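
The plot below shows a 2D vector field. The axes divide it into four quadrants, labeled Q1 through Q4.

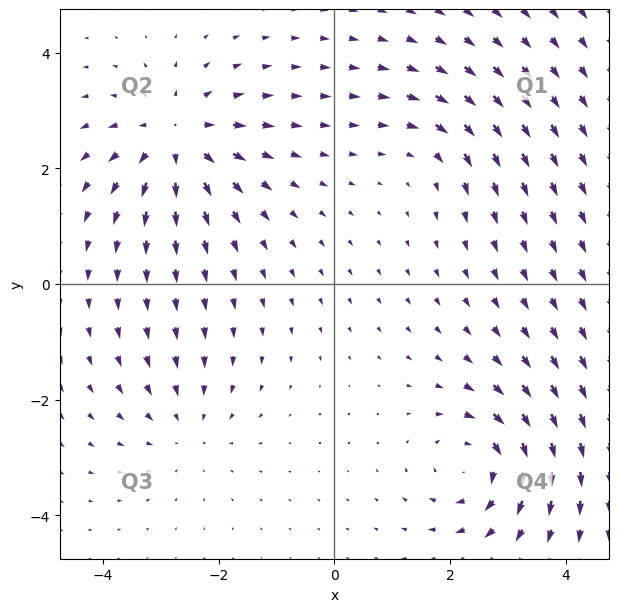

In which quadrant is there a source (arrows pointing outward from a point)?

Q2

The source sits at approximately (-2.7, 2.5), which lies in quadrant Q2. The divergence there is about +5, positive as expected for a source.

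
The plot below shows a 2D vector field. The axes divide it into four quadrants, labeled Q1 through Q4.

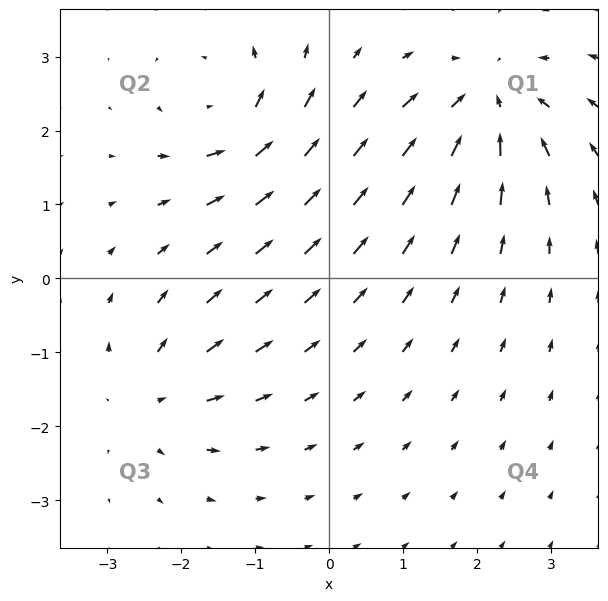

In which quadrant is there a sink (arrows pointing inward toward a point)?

Q1

The sink sits at approximately (2.2, 2.4), which lies in quadrant Q1. The divergence there is about -6, negative as expected for a sink.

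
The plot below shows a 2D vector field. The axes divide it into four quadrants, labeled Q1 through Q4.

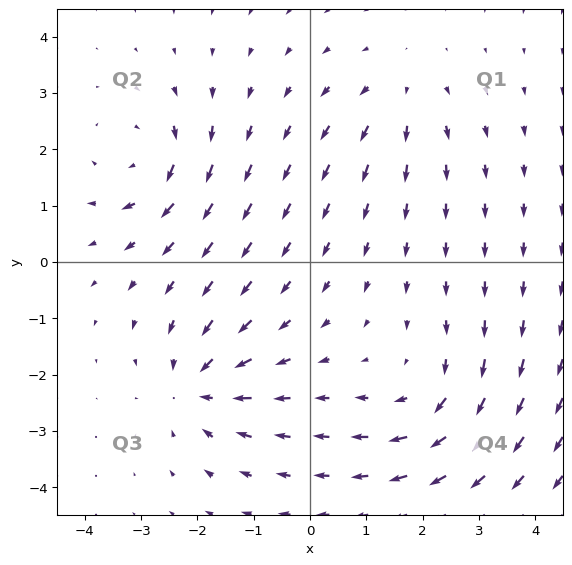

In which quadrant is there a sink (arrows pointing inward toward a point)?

The sink sits at approximately (-2.0, -2.2), which lies in quadrant Q3. The divergence there is about -5, negative as expected for a sink.

Q3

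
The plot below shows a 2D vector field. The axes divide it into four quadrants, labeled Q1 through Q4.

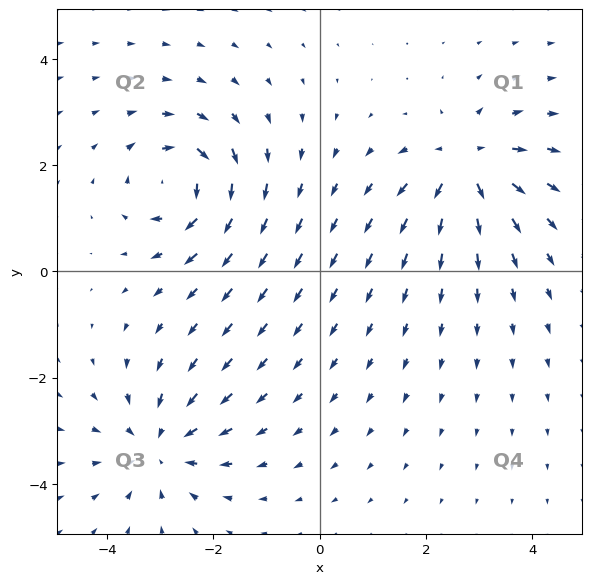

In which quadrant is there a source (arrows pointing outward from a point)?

Q1

The source sits at approximately (2.8, 2.0), which lies in quadrant Q1. The divergence there is about +5, positive as expected for a source.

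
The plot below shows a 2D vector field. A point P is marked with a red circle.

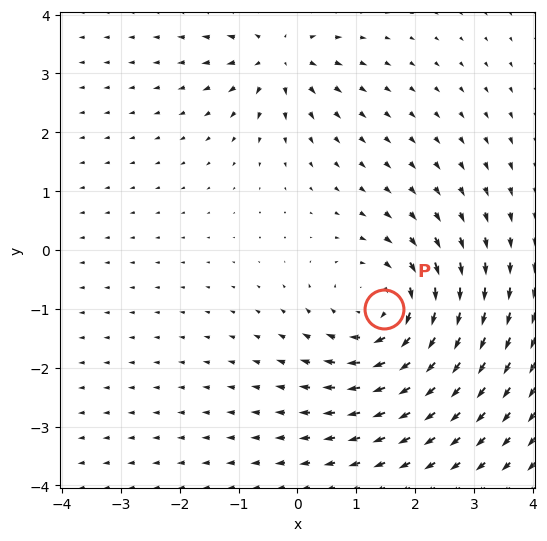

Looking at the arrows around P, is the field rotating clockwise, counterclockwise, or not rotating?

Near P at (1.5, -1.0) the arrows circulate clockwise. The curl (z-component) there is about -4; negative curl means clockwise rotation.

clockwise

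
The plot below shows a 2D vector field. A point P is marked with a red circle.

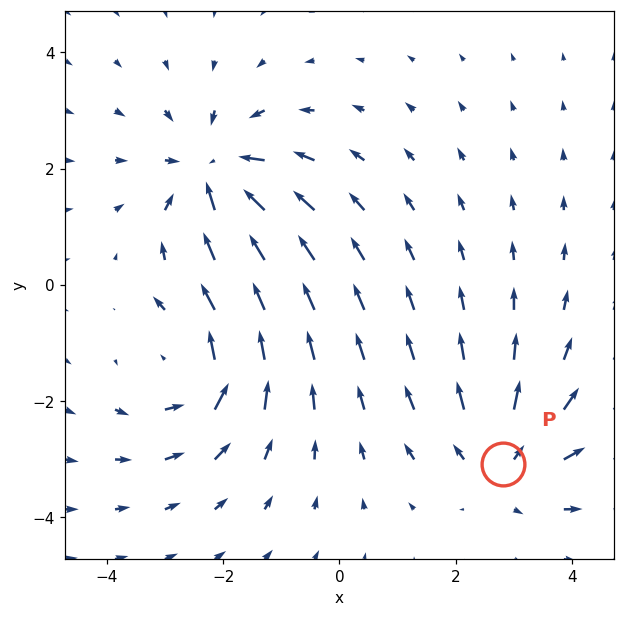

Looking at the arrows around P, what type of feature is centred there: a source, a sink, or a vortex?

At P (2.8, -3.1) the arrows spread outward. Divergence about +3, curl ≈0 — positive divergence with near-zero curl is a source.

source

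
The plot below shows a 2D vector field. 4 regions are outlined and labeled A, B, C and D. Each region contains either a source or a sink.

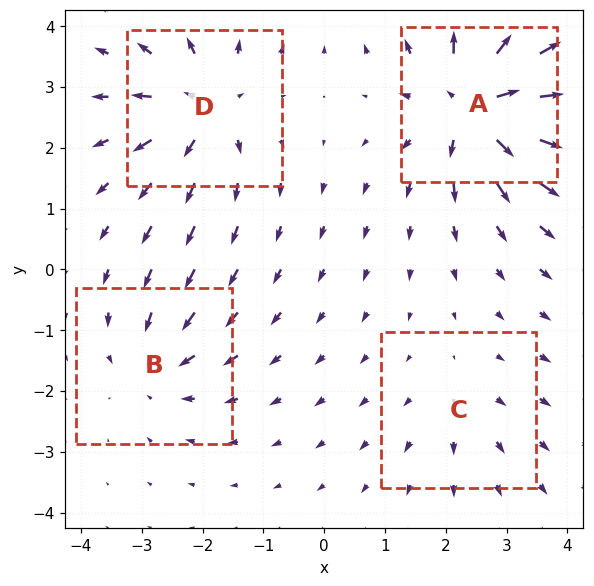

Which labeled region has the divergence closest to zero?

C

Divergence at each region's feature centre — A: about +8, B: about -4, C: about +2, D: about +6. Region C is closest to zero.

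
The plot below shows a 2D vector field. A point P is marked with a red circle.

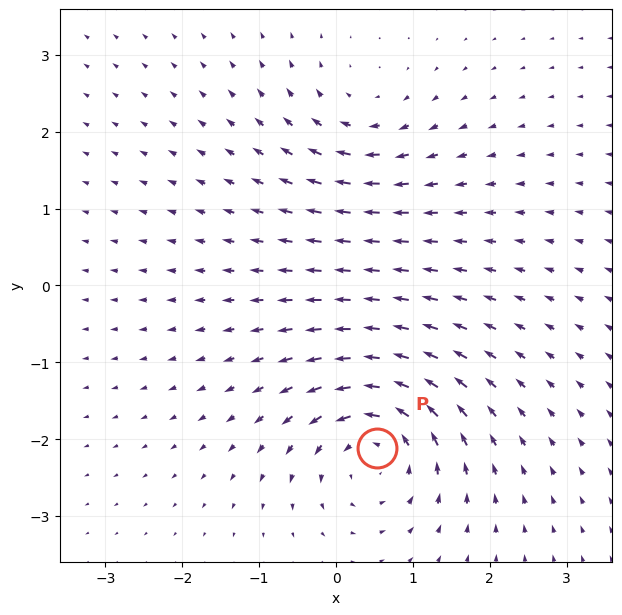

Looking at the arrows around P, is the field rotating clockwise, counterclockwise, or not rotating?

Near P at (0.5, -2.1) the arrows circulate counterclockwise. The curl (z-component) there is about +5; positive curl means counterclockwise rotation.

counterclockwise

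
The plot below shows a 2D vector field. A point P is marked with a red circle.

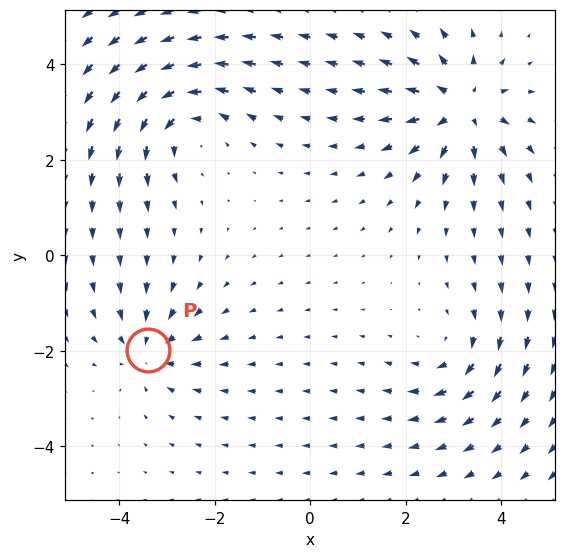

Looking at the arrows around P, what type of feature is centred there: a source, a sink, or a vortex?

sink

At P (-3.4, -2.0) the arrows converge inward. Divergence about -3, curl ≈0 — negative divergence with near-zero curl is a sink.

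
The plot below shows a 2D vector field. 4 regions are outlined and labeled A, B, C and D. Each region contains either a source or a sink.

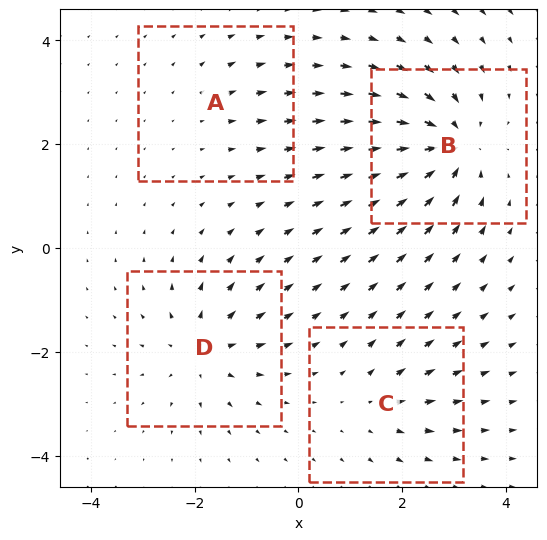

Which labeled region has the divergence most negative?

B

Divergence at each region's feature centre — A: about +2, B: about -8, C: about +4, D: about +6. Region B is most negative.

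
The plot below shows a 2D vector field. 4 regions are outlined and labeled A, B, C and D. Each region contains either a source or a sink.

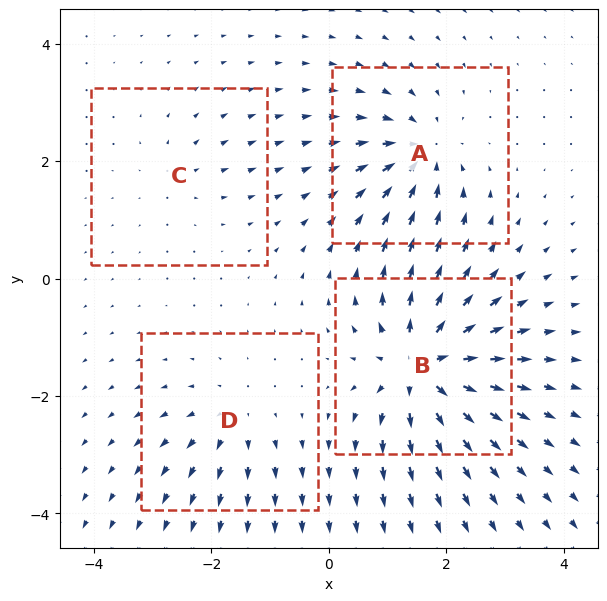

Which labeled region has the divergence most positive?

B

Divergence at each region's feature centre — A: about -6, B: about +9, C: about +3, D: about +4. Region B is most positive.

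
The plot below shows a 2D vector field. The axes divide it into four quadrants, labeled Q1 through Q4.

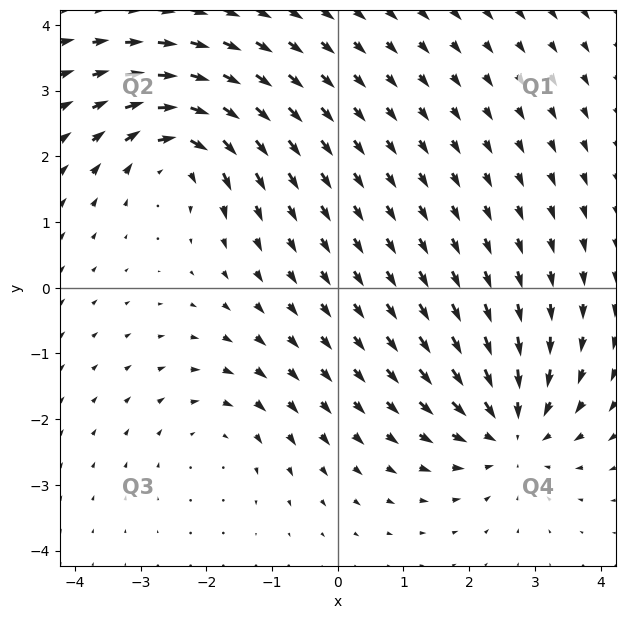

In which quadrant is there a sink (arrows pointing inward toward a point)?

Q4

The sink sits at approximately (2.6, -2.2), which lies in quadrant Q4. The divergence there is about -4, negative as expected for a sink.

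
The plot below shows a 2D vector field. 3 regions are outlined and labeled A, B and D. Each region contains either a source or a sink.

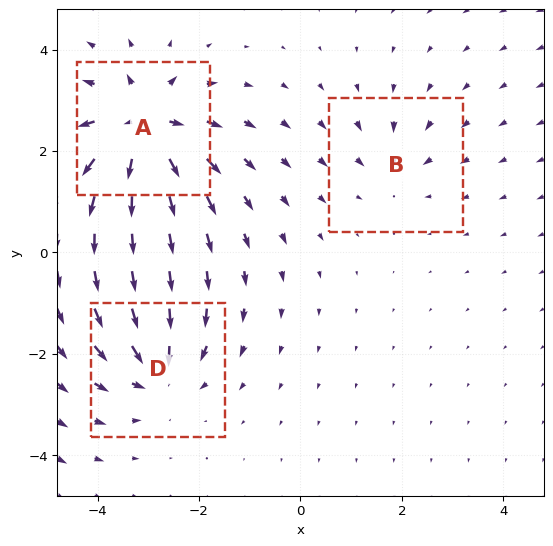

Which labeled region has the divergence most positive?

Divergence at each region's feature centre — A: about +6, B: about -2, D: about -4. Region A is most positive.

A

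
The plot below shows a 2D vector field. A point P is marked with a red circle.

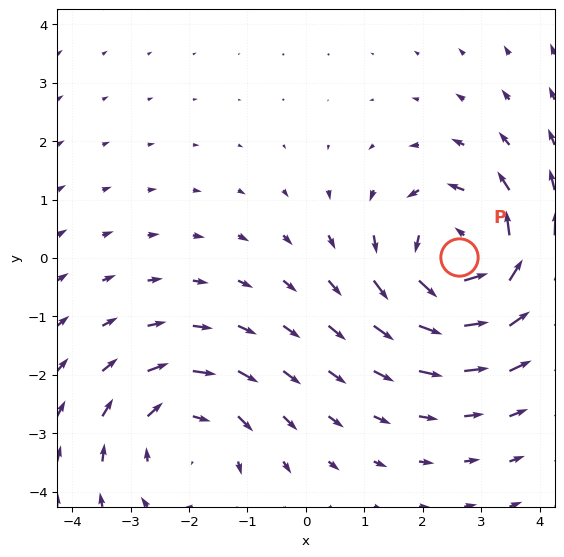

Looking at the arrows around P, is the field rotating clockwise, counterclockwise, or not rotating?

Near P at (2.6, 0.0) the arrows circulate counterclockwise. The curl (z-component) there is about +4; positive curl means counterclockwise rotation.

counterclockwise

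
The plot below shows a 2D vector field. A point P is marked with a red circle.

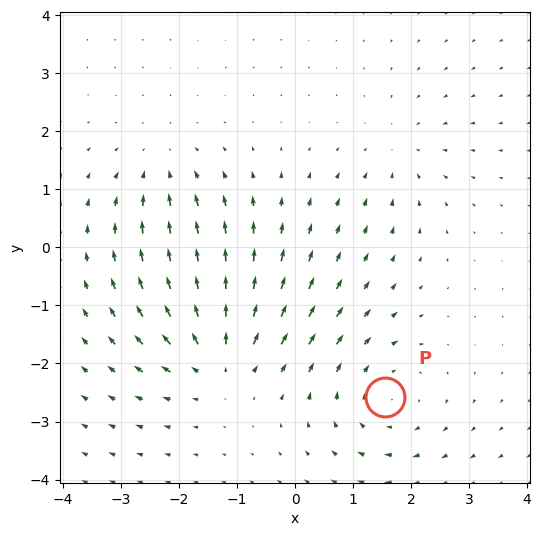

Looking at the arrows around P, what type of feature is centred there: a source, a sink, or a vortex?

At P (1.6, -2.6) the arrows circulate clockwise. Divergence ≈0, curl about -4 — near-zero divergence with nonzero curl is a vortex.

vortex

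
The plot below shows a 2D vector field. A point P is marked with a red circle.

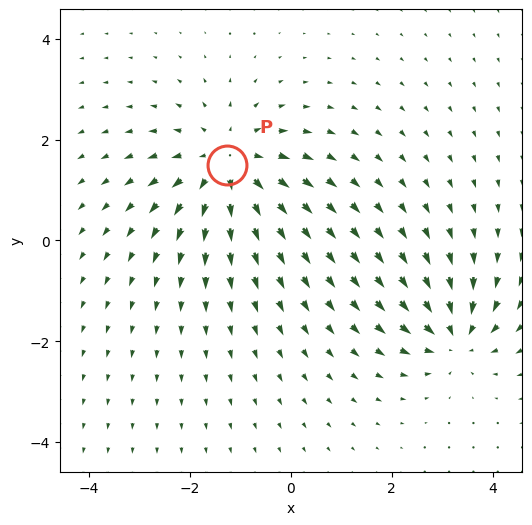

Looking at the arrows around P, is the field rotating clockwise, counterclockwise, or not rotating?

Near P at (-1.3, 1.5) the arrows show no circulation. The curl there is ≈0.

not rotating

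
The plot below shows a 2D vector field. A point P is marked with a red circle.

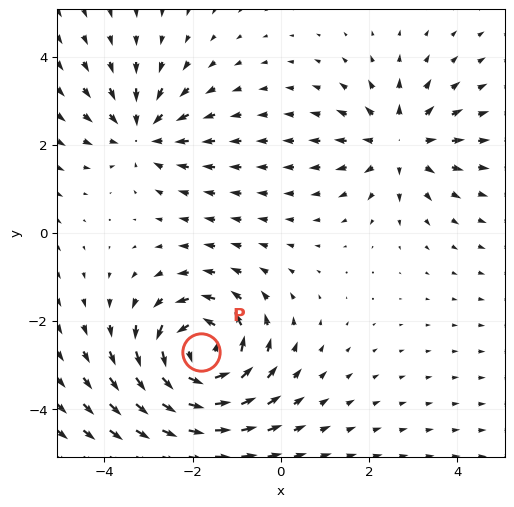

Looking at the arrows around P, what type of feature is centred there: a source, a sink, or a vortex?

vortex

At P (-1.8, -2.7) the arrows circulate counterclockwise. Divergence ≈0, curl about +5 — near-zero divergence with nonzero curl is a vortex.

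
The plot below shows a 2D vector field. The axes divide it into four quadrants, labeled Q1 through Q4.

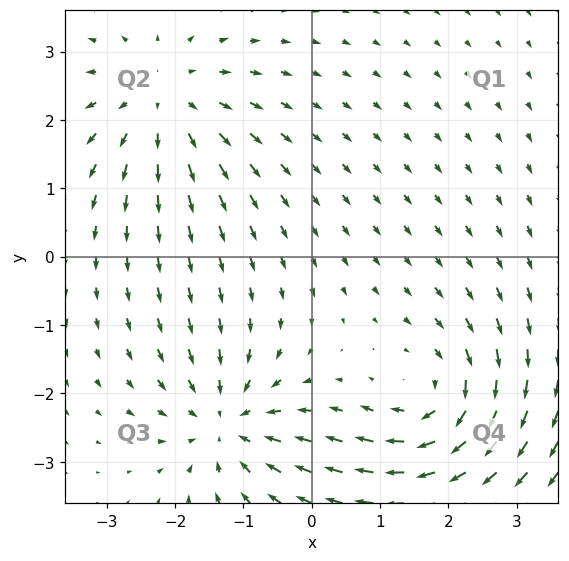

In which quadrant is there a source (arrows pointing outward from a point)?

The source sits at approximately (-2.2, 2.3), which lies in quadrant Q2. The divergence there is about +4, positive as expected for a source.

Q2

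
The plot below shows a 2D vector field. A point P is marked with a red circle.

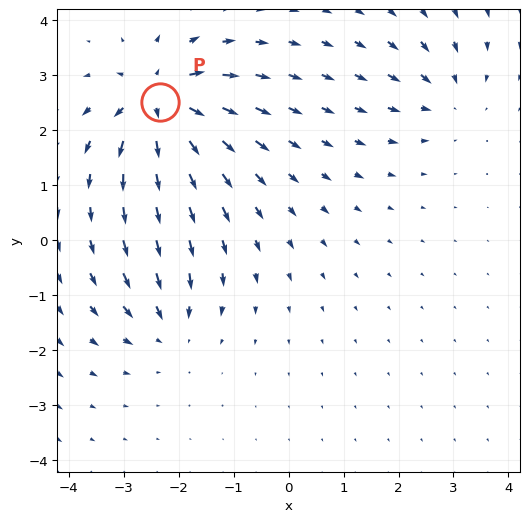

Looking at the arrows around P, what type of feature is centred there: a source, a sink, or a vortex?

source

At P (-2.3, 2.5) the arrows spread outward. Divergence about +7, curl ≈0 — positive divergence with near-zero curl is a source.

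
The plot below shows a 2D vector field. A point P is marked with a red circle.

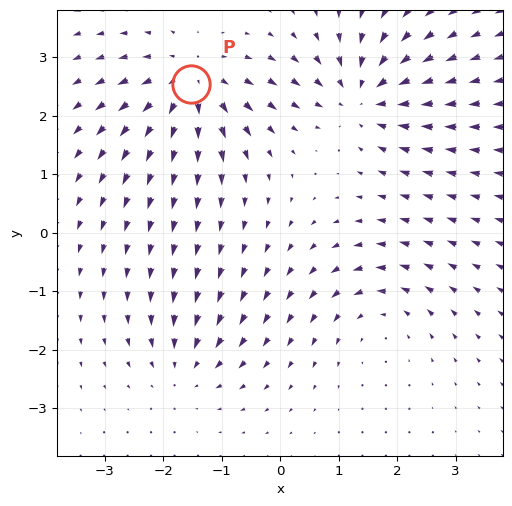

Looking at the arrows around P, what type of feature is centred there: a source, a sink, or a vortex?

source

At P (-1.5, 2.5) the arrows spread outward. Divergence about +6, curl ≈0 — positive divergence with near-zero curl is a source.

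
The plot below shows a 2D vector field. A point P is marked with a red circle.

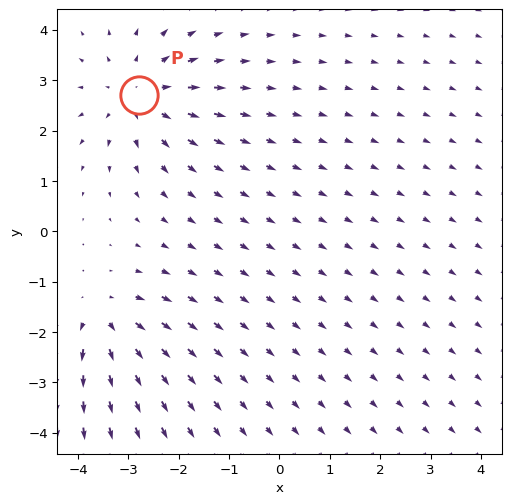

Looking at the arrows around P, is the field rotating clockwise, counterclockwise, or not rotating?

Near P at (-2.8, 2.7) the arrows show no circulation. The curl there is ≈0.

not rotating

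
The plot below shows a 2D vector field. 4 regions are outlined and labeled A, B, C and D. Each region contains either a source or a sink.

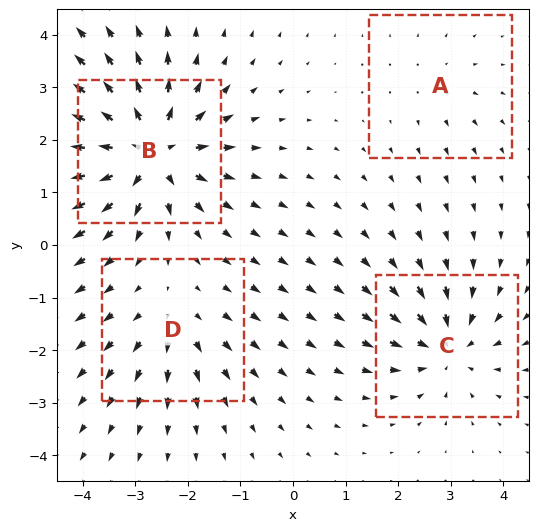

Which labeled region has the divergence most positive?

Divergence at each region's feature centre — A: about +2, B: about +8, C: about -5, D: about +3. Region B is most positive.

B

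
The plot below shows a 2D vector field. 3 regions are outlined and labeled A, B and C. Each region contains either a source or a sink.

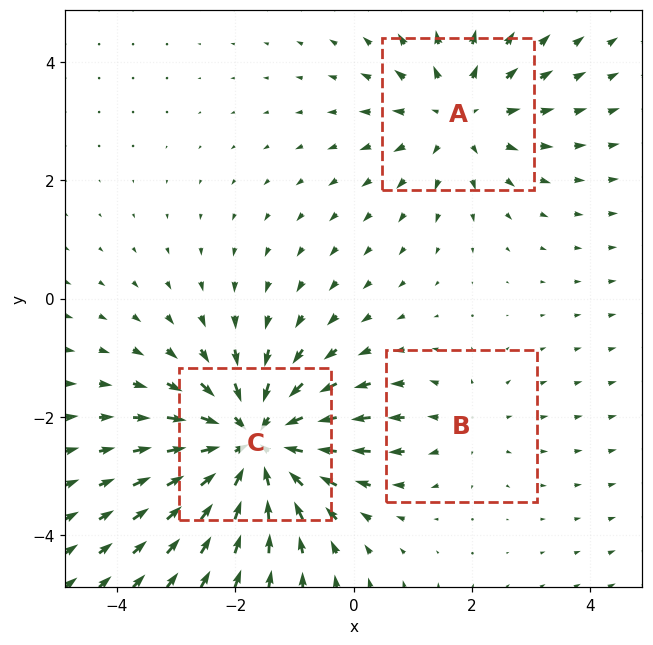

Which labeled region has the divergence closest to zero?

Divergence at each region's feature centre — A: about +3, B: about +2, C: about -5. Region B is closest to zero.

B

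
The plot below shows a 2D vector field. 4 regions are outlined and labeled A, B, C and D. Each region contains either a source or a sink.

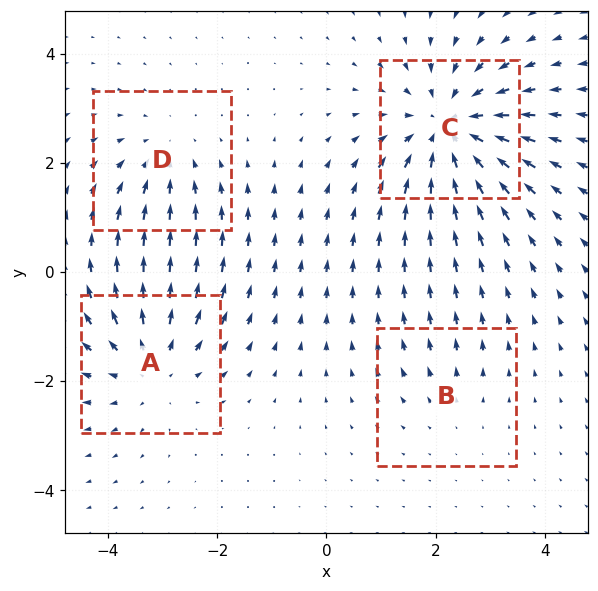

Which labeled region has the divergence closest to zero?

Divergence at each region's feature centre — A: about +4, B: about +2, C: about -5, D: about -3. Region B is closest to zero.

B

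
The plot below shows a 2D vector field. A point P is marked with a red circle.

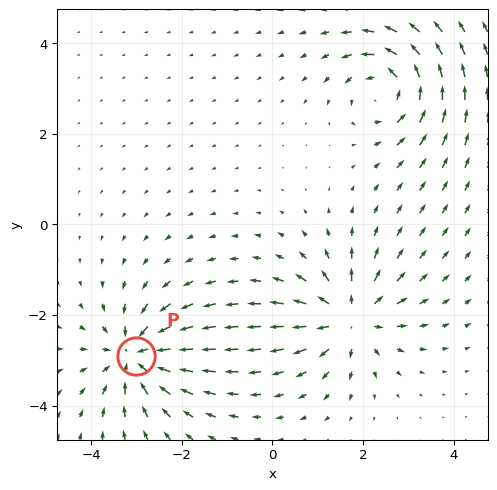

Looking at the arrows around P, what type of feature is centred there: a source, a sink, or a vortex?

At P (-3.0, -2.9) the arrows converge inward. Divergence about -6, curl ≈0 — negative divergence with near-zero curl is a sink.

sink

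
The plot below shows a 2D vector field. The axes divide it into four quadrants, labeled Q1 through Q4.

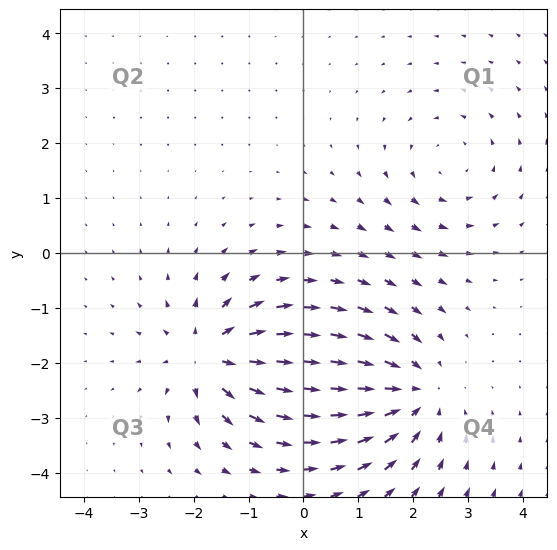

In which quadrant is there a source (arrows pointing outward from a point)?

The source sits at approximately (-1.7, -1.9), which lies in quadrant Q3. The divergence there is about +6, positive as expected for a source.

Q3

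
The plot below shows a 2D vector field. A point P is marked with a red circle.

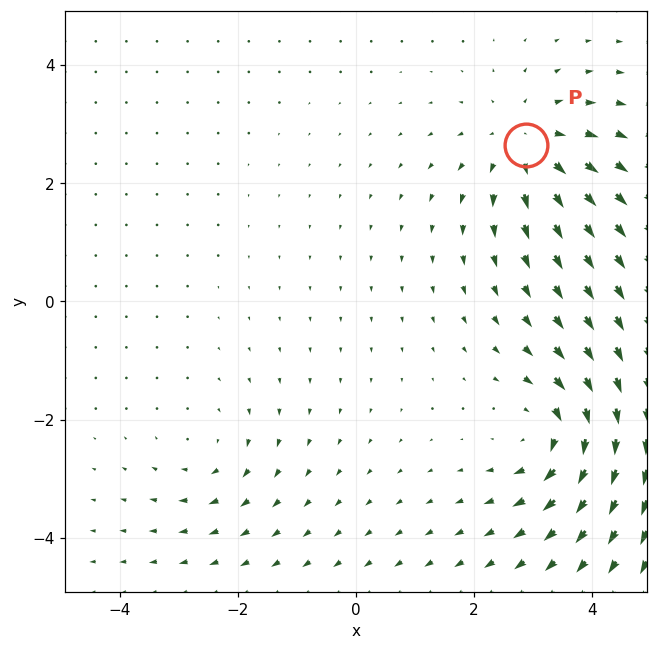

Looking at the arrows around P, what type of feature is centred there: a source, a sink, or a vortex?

At P (2.9, 2.7) the arrows spread outward. Divergence about +5, curl ≈0 — positive divergence with near-zero curl is a source.

source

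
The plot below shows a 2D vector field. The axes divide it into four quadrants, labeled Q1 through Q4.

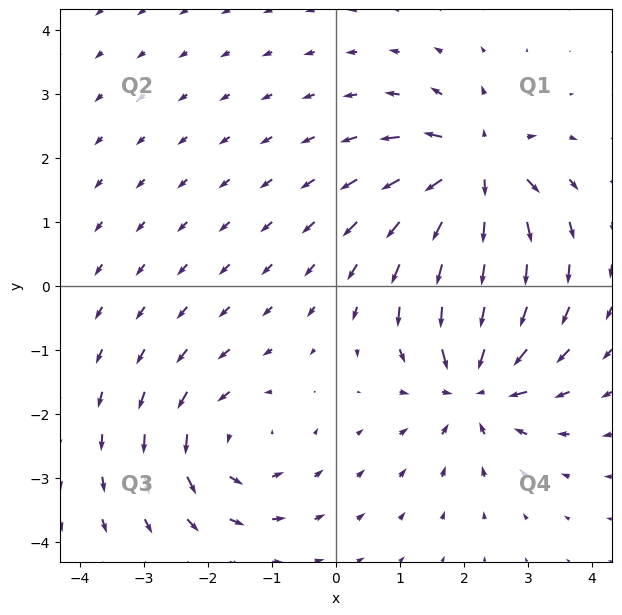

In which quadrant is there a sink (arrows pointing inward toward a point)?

Q4

The sink sits at approximately (2.2, -1.5), which lies in quadrant Q4. The divergence there is about -6, negative as expected for a sink.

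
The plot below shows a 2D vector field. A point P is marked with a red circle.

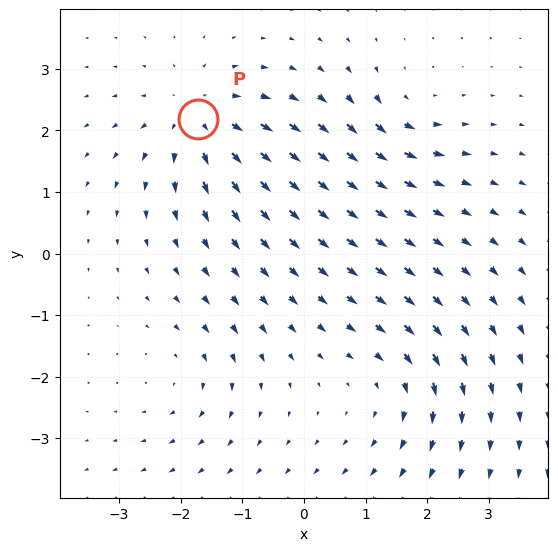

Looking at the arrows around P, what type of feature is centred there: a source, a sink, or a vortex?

source

At P (-1.7, 2.2) the arrows spread outward. Divergence about +5, curl ≈0 — positive divergence with near-zero curl is a source.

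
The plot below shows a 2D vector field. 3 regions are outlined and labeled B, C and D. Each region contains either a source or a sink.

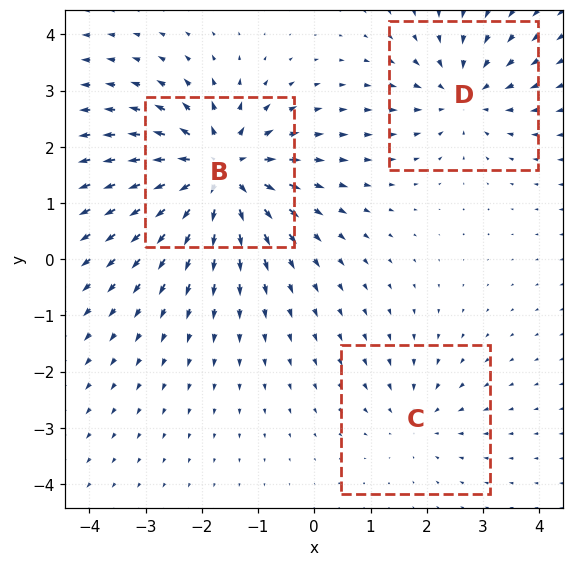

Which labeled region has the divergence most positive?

Divergence at each region's feature centre — B: about +6, C: about -2, D: about -3. Region B is most positive.

B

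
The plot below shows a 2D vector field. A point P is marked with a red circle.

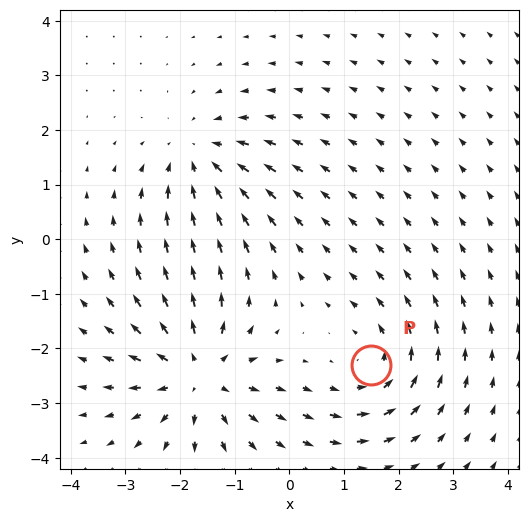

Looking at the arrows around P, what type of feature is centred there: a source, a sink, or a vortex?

At P (1.5, -2.3) the arrows circulate counterclockwise. Divergence ≈0, curl about +3 — near-zero divergence with nonzero curl is a vortex.

vortex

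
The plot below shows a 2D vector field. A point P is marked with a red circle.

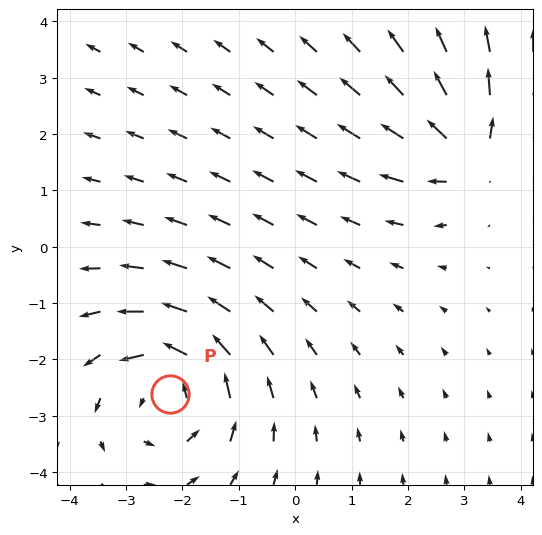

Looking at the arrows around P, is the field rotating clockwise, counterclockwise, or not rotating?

counterclockwise

Near P at (-2.2, -2.6) the arrows circulate counterclockwise. The curl (z-component) there is about +4; positive curl means counterclockwise rotation.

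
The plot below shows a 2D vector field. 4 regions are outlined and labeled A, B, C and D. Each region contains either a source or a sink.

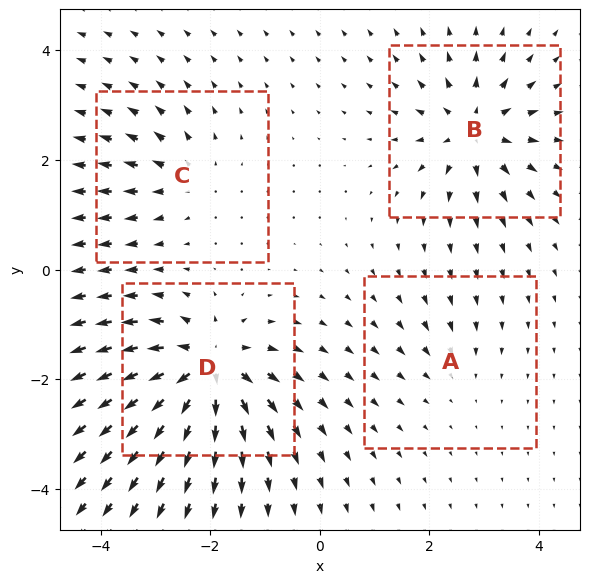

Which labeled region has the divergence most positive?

Divergence at each region's feature centre — A: about -2, B: about +6, C: about +4, D: about +9. Region D is most positive.

D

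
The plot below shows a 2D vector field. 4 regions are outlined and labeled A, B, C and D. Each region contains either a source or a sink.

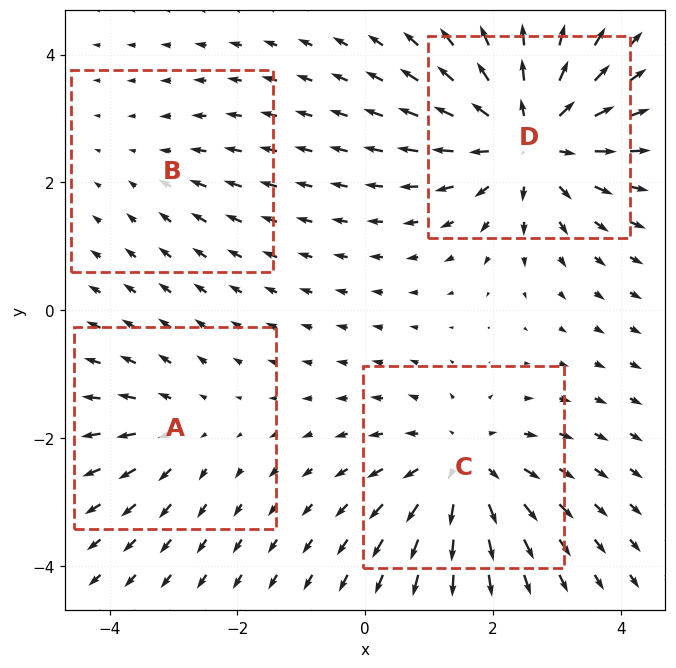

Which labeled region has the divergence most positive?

D

Divergence at each region's feature centre — A: about +3, B: about -2, C: about +5, D: about +7. Region D is most positive.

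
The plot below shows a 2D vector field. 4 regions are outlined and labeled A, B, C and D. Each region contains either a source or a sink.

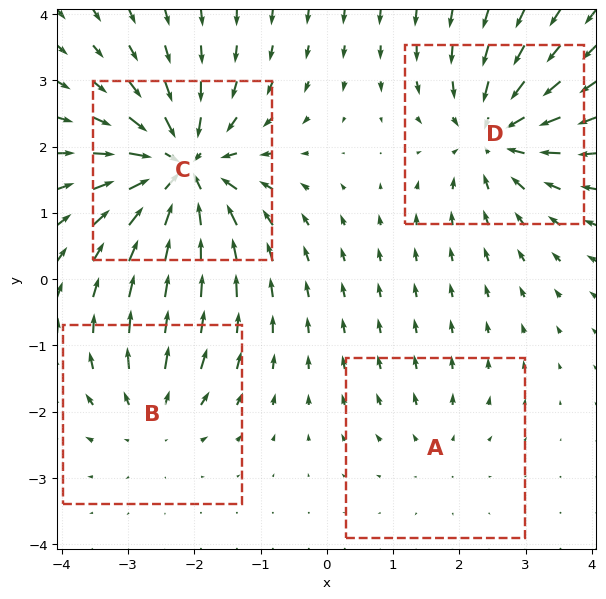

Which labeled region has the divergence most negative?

C

Divergence at each region's feature centre — A: about +2, B: about +4, C: about -8, D: about -6. Region C is most negative.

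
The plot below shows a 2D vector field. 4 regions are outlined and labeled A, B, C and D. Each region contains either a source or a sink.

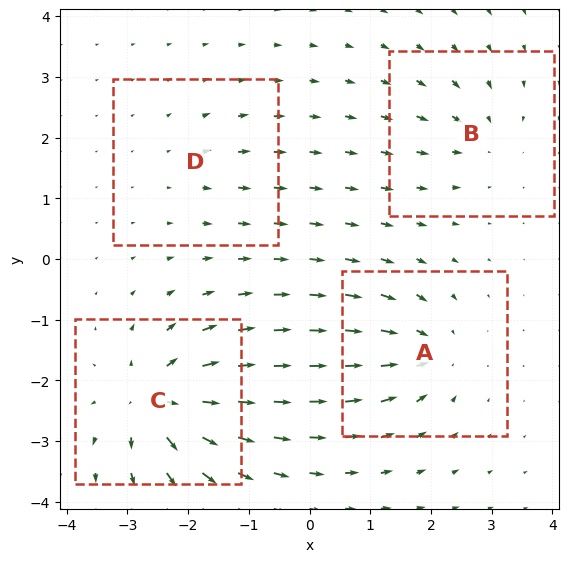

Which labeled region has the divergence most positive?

C

Divergence at each region's feature centre — A: about -6, B: about -4, C: about +9, D: about +3. Region C is most positive.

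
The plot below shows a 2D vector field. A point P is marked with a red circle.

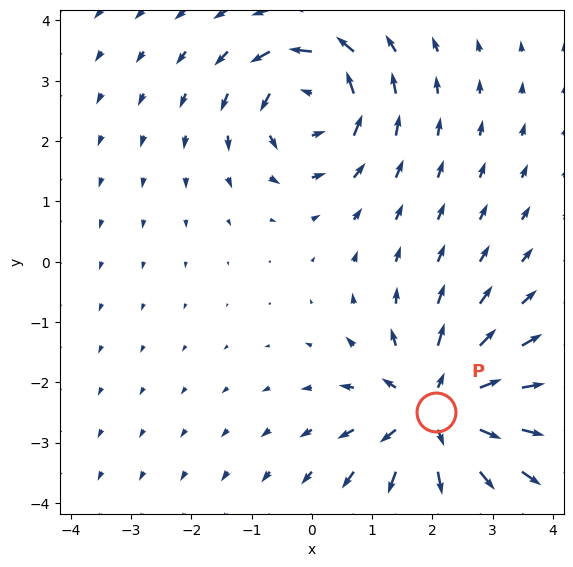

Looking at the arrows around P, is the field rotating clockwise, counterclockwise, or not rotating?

not rotating

Near P at (2.1, -2.5) the arrows show no circulation. The curl there is ≈0.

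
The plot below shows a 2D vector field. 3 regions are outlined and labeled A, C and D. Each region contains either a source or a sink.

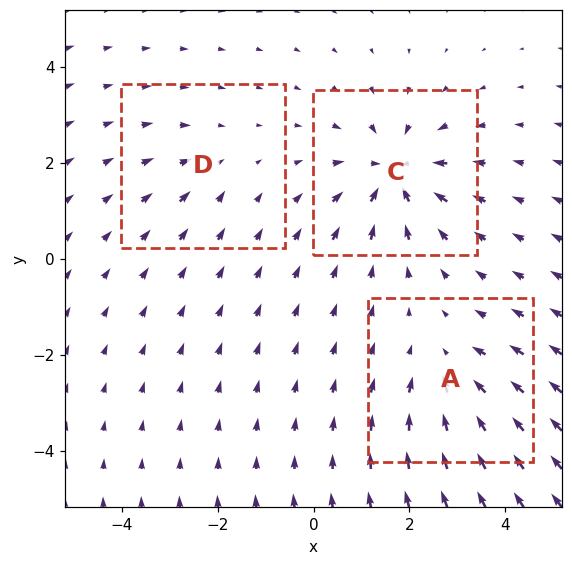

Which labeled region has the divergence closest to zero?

D

Divergence at each region's feature centre — A: about -3, C: about -5, D: about -2. Region D is closest to zero.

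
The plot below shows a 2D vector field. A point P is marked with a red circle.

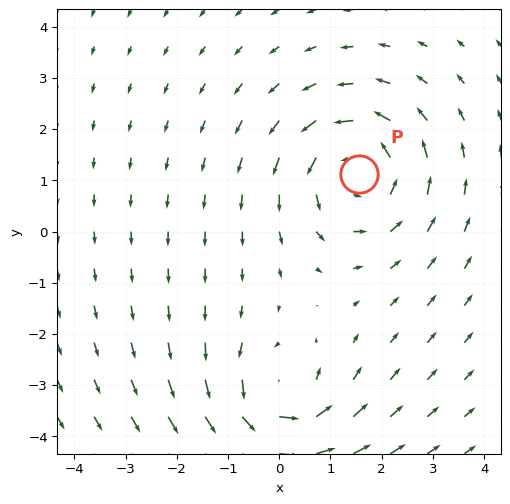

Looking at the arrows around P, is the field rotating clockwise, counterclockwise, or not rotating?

Near P at (1.6, 1.1) the arrows circulate counterclockwise. The curl (z-component) there is about +4; positive curl means counterclockwise rotation.

counterclockwise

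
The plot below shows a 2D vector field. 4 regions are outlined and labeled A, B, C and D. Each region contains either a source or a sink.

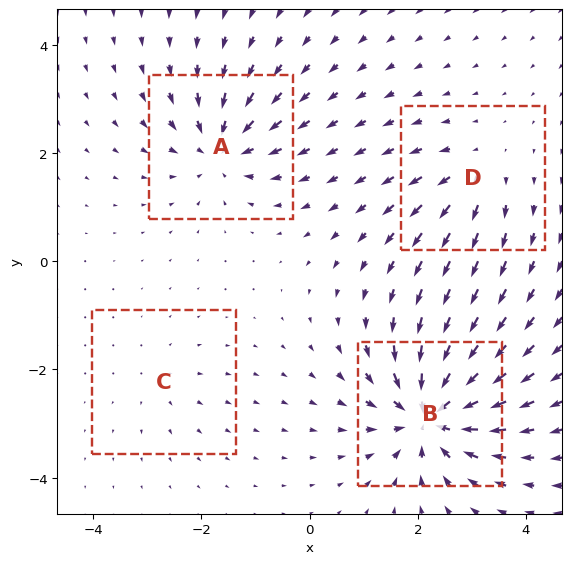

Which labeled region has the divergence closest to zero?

C

Divergence at each region's feature centre — A: about -6, B: about -9, C: about +2, D: about +4. Region C is closest to zero.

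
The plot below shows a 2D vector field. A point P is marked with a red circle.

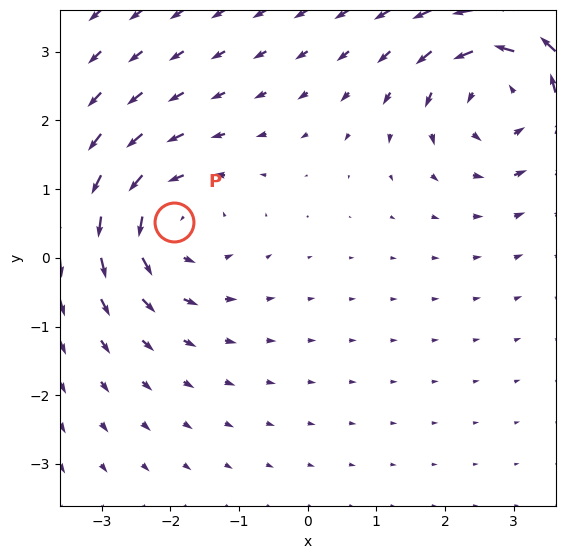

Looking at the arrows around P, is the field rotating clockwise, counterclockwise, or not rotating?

Near P at (-2.0, 0.5) the arrows circulate counterclockwise. The curl (z-component) there is about +3; positive curl means counterclockwise rotation.

counterclockwise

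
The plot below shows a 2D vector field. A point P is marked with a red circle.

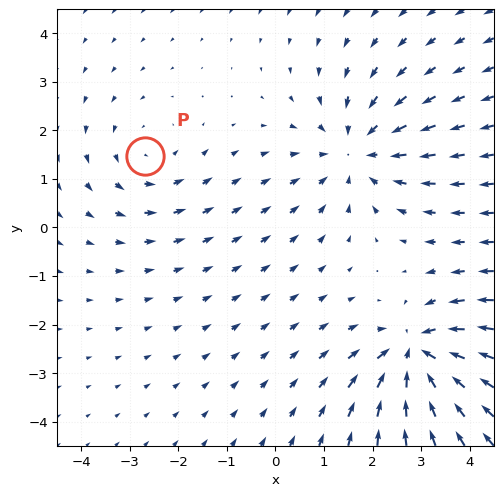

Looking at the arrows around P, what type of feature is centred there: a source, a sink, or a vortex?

At P (-2.7, 1.5) the arrows circulate counterclockwise. Divergence ≈0, curl about +2 — near-zero divergence with nonzero curl is a vortex.

vortex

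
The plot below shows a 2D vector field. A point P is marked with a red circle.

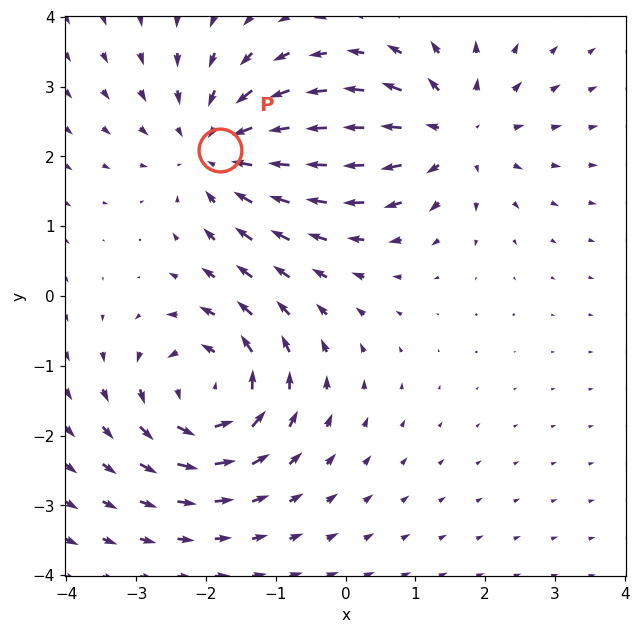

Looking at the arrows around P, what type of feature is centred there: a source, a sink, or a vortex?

sink

At P (-1.8, 2.1) the arrows converge inward. Divergence about -4, curl ≈0 — negative divergence with near-zero curl is a sink.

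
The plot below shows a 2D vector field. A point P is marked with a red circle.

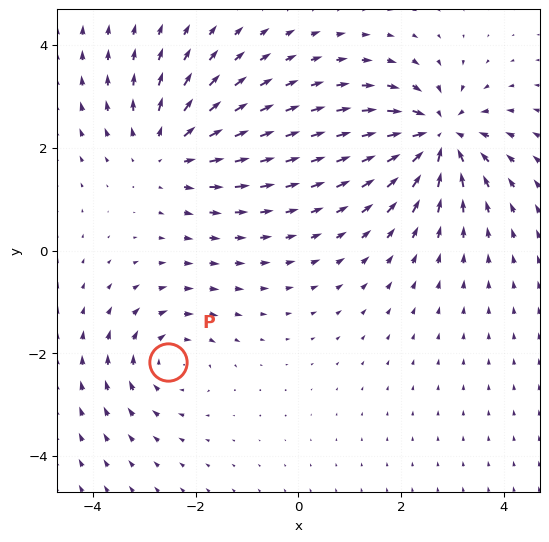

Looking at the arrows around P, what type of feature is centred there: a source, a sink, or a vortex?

At P (-2.5, -2.2) the arrows circulate clockwise. Divergence ≈0, curl about -3 — near-zero divergence with nonzero curl is a vortex.

vortex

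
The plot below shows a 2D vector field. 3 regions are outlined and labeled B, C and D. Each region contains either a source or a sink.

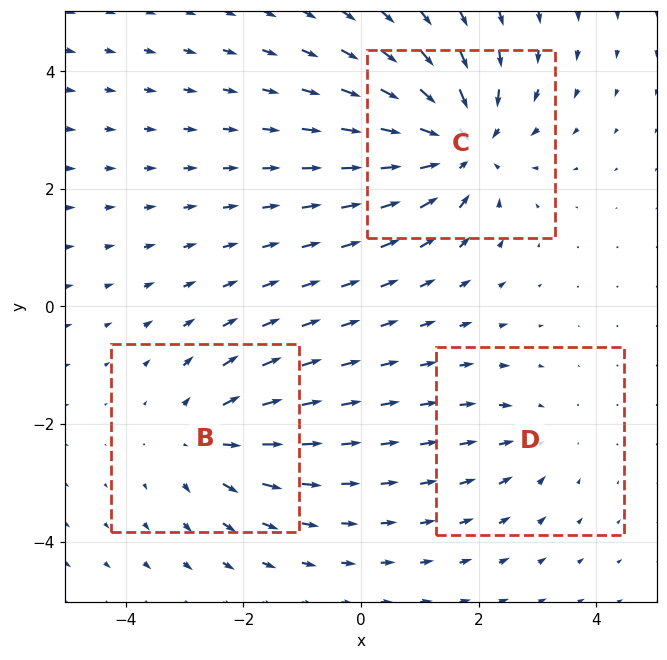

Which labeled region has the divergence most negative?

C

Divergence at each region's feature centre — B: about +3, C: about -5, D: about -2. Region C is most negative.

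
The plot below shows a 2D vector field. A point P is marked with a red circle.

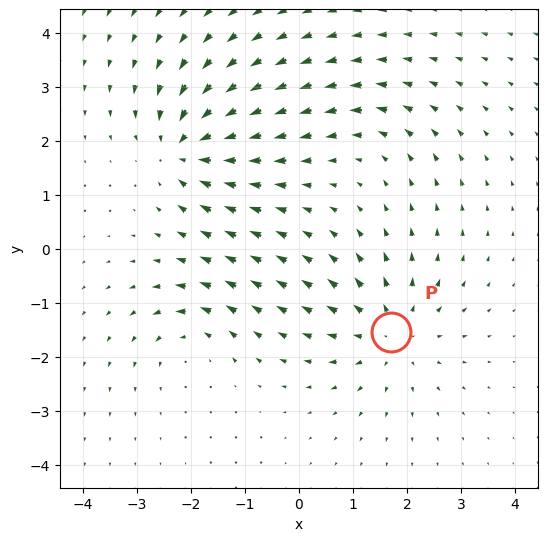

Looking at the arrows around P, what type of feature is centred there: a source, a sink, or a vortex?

source

At P (1.7, -1.5) the arrows spread outward. Divergence about +5, curl ≈0 — positive divergence with near-zero curl is a source.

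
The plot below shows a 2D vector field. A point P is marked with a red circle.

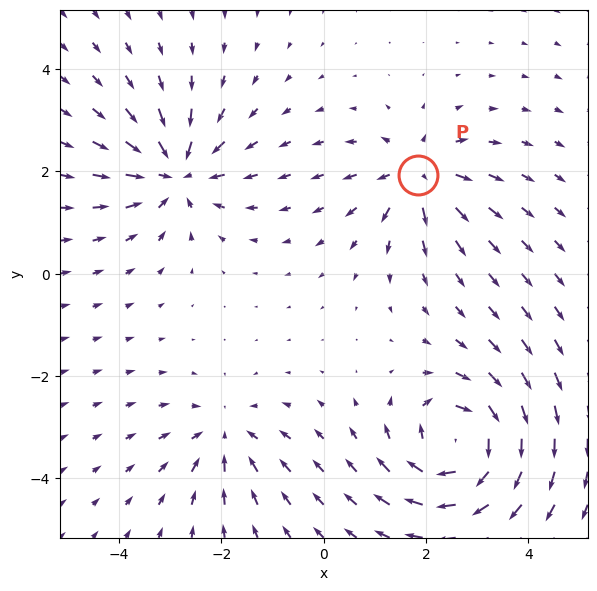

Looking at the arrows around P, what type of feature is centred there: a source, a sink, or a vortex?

source

At P (1.8, 1.9) the arrows spread outward. Divergence about +4, curl ≈0 — positive divergence with near-zero curl is a source.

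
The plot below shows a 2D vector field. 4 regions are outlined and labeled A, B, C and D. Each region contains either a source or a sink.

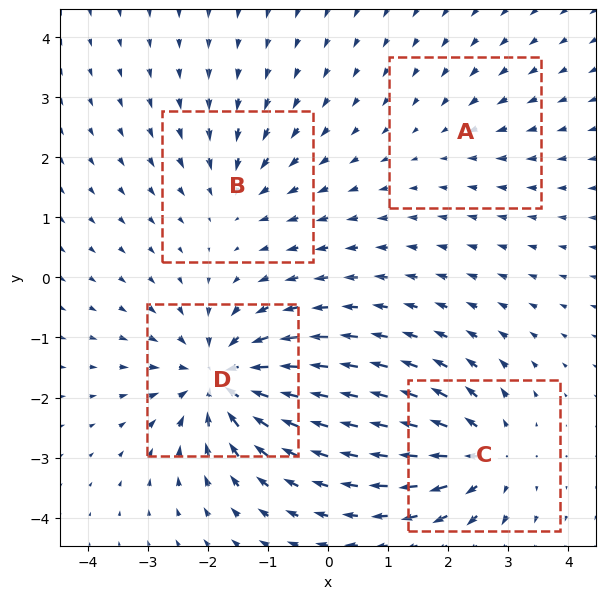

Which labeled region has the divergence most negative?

D

Divergence at each region's feature centre — A: about -2, B: about -4, C: about +6, D: about -8. Region D is most negative.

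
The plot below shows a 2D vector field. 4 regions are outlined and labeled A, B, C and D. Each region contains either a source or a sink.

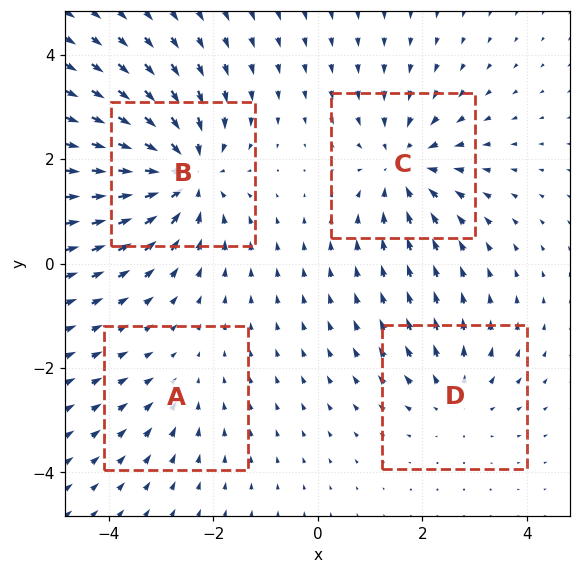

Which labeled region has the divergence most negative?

B

Divergence at each region's feature centre — A: about -2, B: about -7, C: about -5, D: about +3. Region B is most negative.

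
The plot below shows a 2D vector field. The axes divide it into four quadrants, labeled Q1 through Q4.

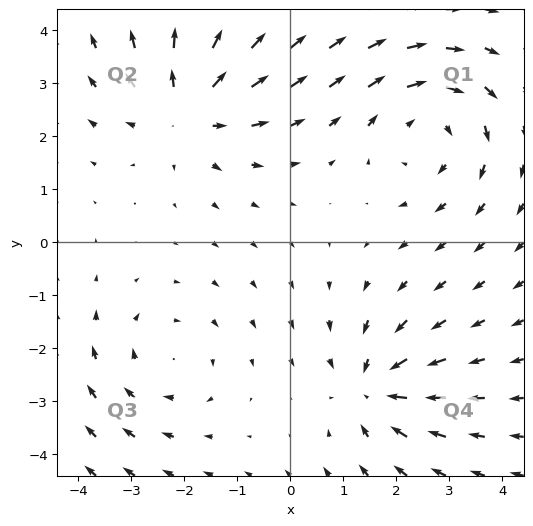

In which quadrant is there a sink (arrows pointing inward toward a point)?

The sink sits at approximately (1.6, -2.8), which lies in quadrant Q4. The divergence there is about -4, negative as expected for a sink.

Q4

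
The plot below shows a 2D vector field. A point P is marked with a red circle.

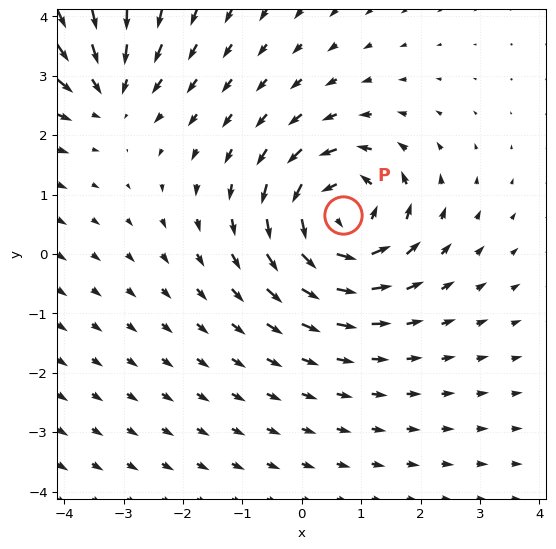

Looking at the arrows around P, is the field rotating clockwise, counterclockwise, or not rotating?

Near P at (0.7, 0.7) the arrows circulate counterclockwise. The curl (z-component) there is about +6; positive curl means counterclockwise rotation.

counterclockwise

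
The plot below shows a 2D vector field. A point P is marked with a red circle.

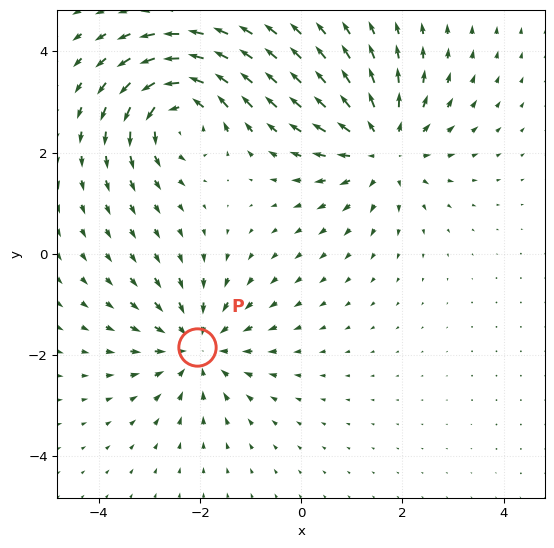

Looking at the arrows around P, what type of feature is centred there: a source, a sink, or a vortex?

At P (-2.1, -1.8) the arrows converge inward. Divergence about -4, curl ≈0 — negative divergence with near-zero curl is a sink.

sink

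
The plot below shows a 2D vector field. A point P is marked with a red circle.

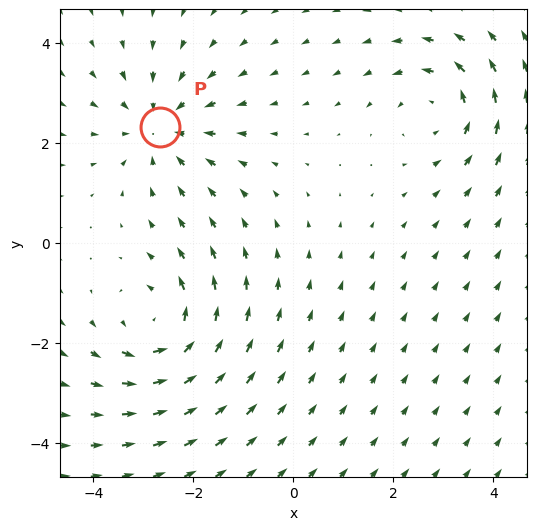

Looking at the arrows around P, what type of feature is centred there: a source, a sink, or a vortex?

sink

At P (-2.7, 2.3) the arrows converge inward. Divergence about -3, curl ≈0 — negative divergence with near-zero curl is a sink.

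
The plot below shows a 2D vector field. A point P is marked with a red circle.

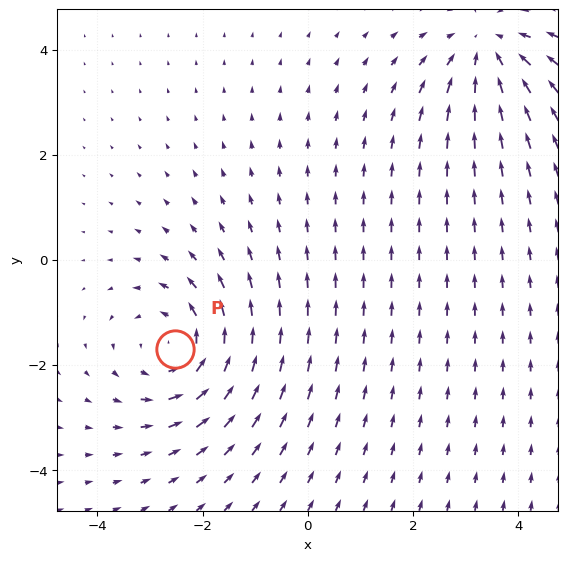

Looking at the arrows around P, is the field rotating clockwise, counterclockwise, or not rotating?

counterclockwise

Near P at (-2.5, -1.7) the arrows circulate counterclockwise. The curl (z-component) there is about +4; positive curl means counterclockwise rotation.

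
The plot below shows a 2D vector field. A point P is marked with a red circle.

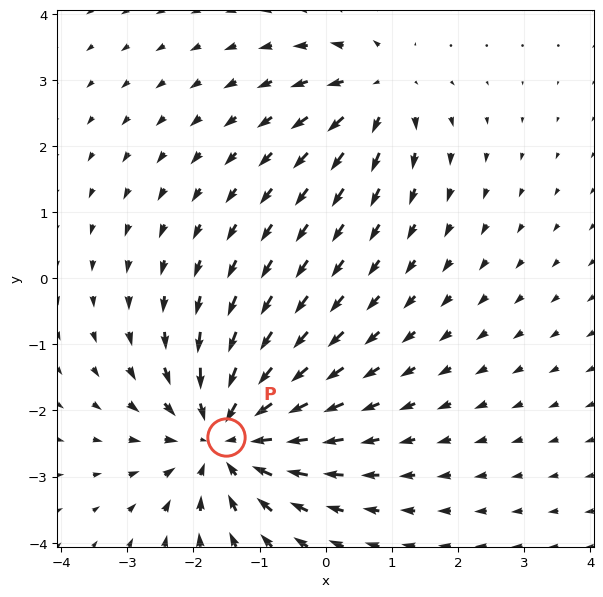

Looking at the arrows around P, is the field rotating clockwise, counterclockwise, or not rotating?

Near P at (-1.5, -2.4) the arrows show no circulation. The curl there is ≈0.

not rotating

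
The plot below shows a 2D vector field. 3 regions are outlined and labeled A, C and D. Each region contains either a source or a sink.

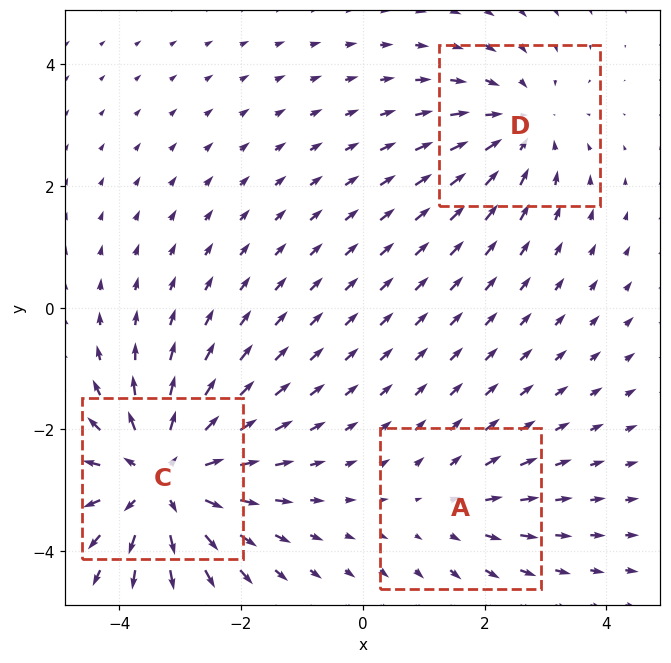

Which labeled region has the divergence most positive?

C

Divergence at each region's feature centre — A: about +2, C: about +5, D: about -3. Region C is most positive.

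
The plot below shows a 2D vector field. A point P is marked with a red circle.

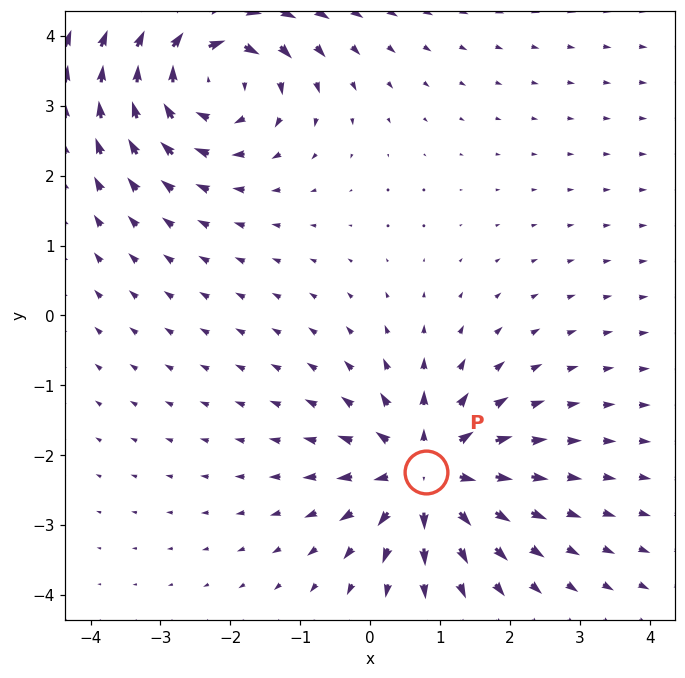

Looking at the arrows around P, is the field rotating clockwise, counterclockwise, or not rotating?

Near P at (0.8, -2.2) the arrows show no circulation. The curl there is ≈0.

not rotating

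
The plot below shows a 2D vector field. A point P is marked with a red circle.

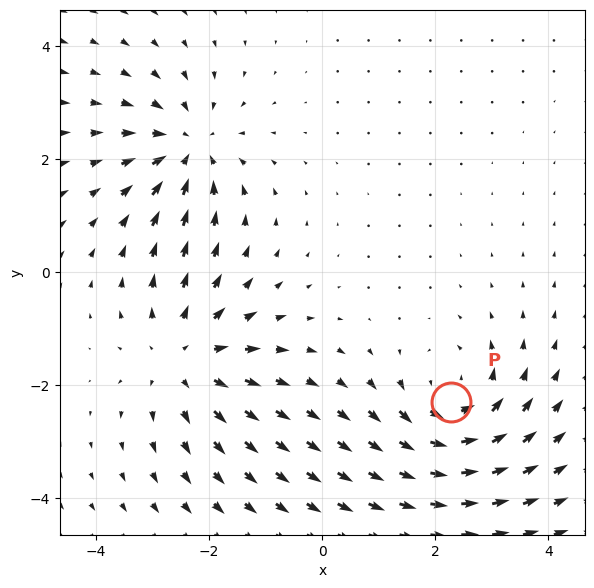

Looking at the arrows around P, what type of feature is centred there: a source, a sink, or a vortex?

At P (2.3, -2.3) the arrows circulate counterclockwise. Divergence ≈0, curl about +4 — near-zero divergence with nonzero curl is a vortex.

vortex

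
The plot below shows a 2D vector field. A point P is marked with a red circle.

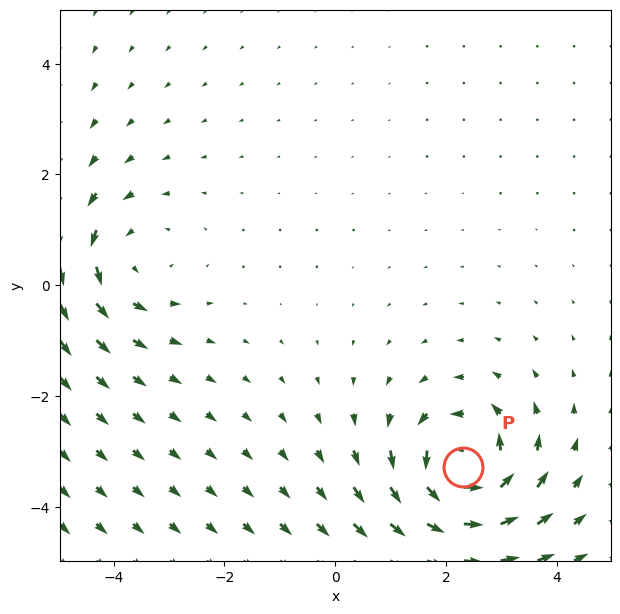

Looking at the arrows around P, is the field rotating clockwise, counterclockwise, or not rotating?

counterclockwise

Near P at (2.3, -3.3) the arrows circulate counterclockwise. The curl (z-component) there is about +7; positive curl means counterclockwise rotation.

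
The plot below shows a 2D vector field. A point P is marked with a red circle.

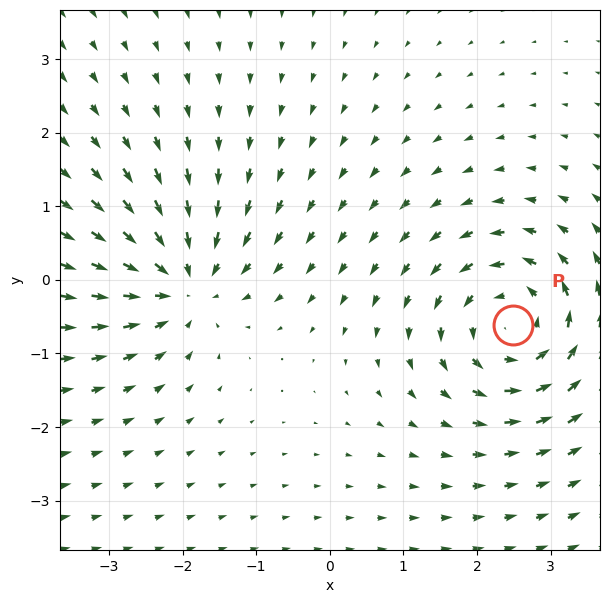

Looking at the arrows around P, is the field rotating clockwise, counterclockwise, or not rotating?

Near P at (2.5, -0.6) the arrows circulate counterclockwise. The curl (z-component) there is about +4; positive curl means counterclockwise rotation.

counterclockwise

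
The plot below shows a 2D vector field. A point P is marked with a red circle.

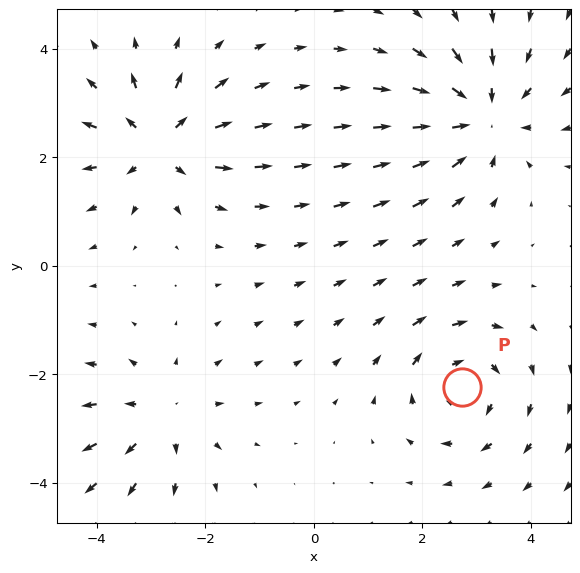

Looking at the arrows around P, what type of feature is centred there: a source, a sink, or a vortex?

vortex

At P (2.7, -2.2) the arrows circulate clockwise. Divergence ≈0, curl about -4 — near-zero divergence with nonzero curl is a vortex.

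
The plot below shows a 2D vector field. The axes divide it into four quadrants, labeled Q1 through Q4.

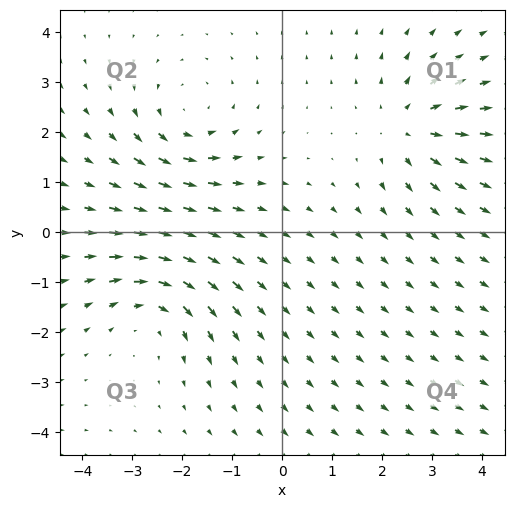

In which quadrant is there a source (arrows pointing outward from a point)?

The source sits at approximately (2.5, 2.1), which lies in quadrant Q1. The divergence there is about +4, positive as expected for a source.

Q1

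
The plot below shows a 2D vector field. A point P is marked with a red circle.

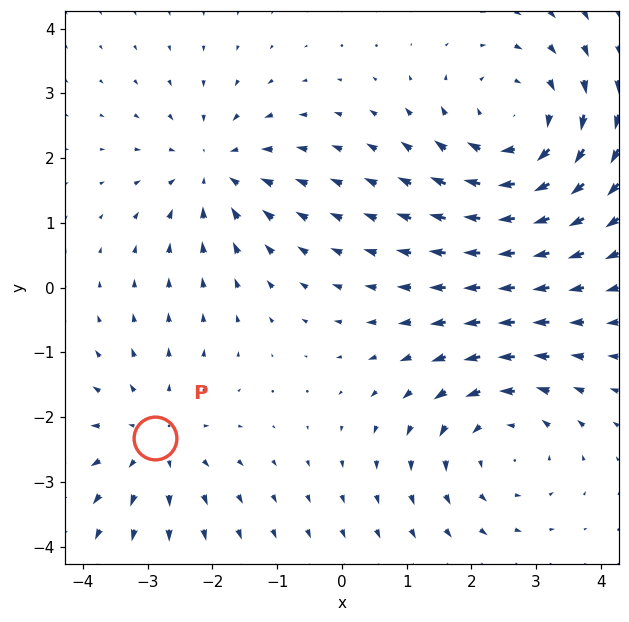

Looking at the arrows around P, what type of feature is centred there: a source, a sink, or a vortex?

source

At P (-2.9, -2.3) the arrows spread outward. Divergence about +3, curl ≈0 — positive divergence with near-zero curl is a source.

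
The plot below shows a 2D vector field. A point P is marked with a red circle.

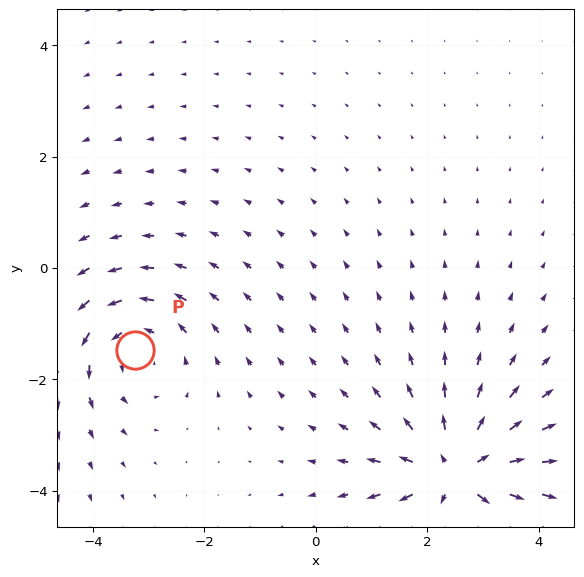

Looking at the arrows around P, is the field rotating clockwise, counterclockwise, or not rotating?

counterclockwise

Near P at (-3.2, -1.5) the arrows circulate counterclockwise. The curl (z-component) there is about +3; positive curl means counterclockwise rotation.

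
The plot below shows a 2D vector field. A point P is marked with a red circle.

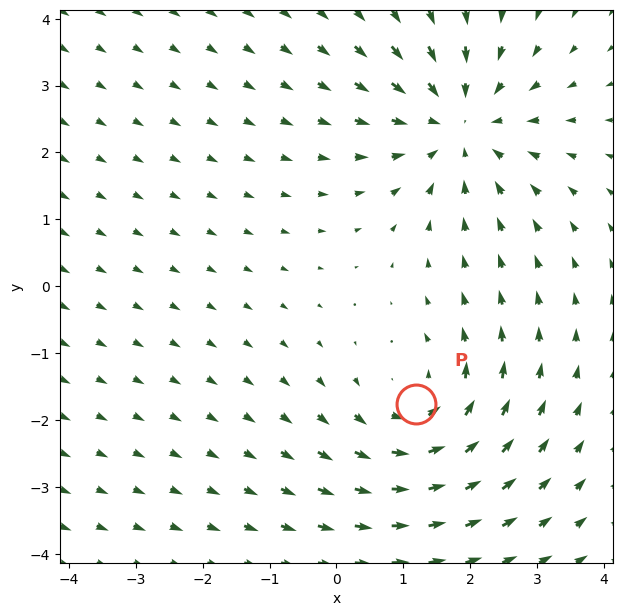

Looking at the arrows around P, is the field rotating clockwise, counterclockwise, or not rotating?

counterclockwise

Near P at (1.2, -1.8) the arrows circulate counterclockwise. The curl (z-component) there is about +4; positive curl means counterclockwise rotation.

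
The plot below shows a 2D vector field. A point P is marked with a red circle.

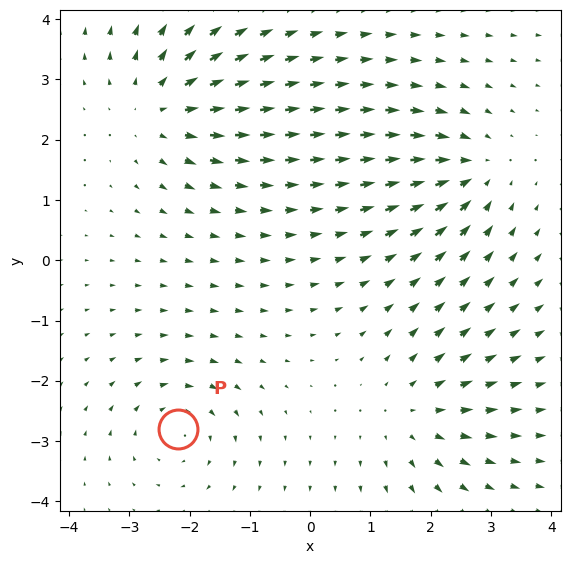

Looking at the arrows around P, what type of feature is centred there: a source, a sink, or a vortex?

At P (-2.2, -2.8) the arrows circulate clockwise. Divergence ≈0, curl about -4 — near-zero divergence with nonzero curl is a vortex.

vortex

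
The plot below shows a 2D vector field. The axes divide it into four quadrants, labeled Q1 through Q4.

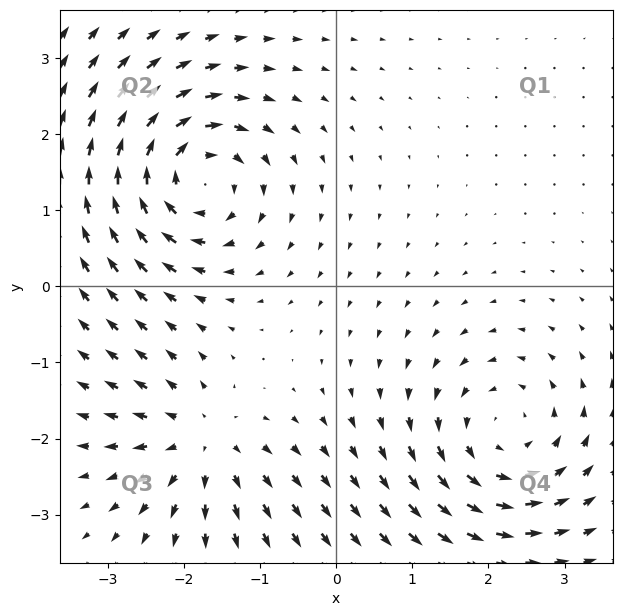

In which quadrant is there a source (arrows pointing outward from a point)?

Q3

The source sits at approximately (-1.8, -2.0), which lies in quadrant Q3. The divergence there is about +4, positive as expected for a source.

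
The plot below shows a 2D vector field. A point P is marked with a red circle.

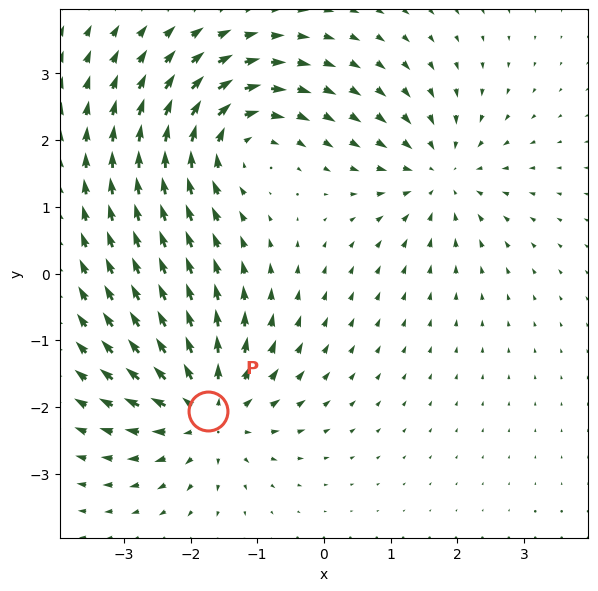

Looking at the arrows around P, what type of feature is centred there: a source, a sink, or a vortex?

At P (-1.7, -2.1) the arrows spread outward. Divergence about +6, curl ≈0 — positive divergence with near-zero curl is a source.

source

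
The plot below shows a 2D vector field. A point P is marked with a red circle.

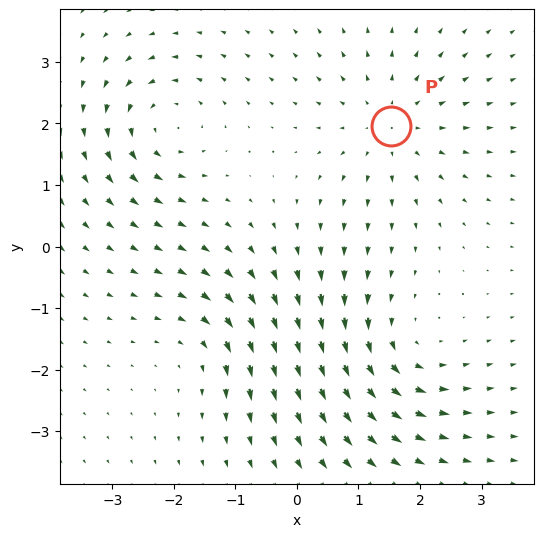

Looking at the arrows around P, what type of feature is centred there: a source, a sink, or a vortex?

At P (1.5, 2.0) the arrows spread outward. Divergence about +4, curl ≈0 — positive divergence with near-zero curl is a source.

source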